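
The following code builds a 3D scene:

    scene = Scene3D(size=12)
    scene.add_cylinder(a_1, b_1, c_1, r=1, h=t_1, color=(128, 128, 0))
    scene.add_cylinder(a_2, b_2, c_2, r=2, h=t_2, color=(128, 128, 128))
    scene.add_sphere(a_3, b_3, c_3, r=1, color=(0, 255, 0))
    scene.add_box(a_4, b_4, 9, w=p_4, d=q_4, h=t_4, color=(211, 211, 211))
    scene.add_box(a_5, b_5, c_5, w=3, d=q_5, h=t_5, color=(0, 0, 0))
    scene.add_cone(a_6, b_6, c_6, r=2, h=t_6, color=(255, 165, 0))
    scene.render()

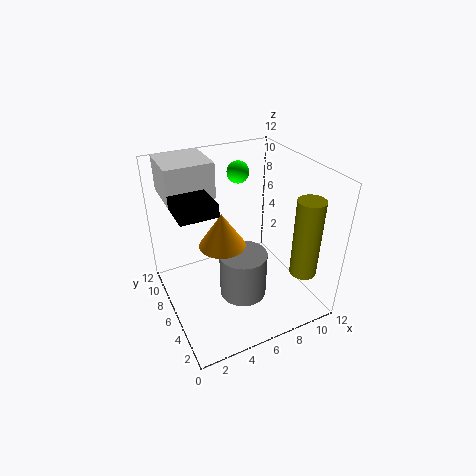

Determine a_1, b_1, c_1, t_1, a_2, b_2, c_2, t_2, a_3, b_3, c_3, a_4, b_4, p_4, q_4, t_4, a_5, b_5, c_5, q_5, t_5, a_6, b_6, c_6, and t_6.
a_1 = 9
b_1 = 1
c_1 = 5
t_1 = 6
a_2 = 6
b_2 = 5
c_2 = 1
t_2 = 4
a_3 = 8
b_3 = 10
c_3 = 10
a_4 = 1
b_4 = 8
p_4 = 4
q_4 = 4
t_4 = 3
a_5 = 1
b_5 = 5
c_5 = 9
q_5 = 3
t_5 = 1
a_6 = 5
b_6 = 7
c_6 = 5
t_6 = 3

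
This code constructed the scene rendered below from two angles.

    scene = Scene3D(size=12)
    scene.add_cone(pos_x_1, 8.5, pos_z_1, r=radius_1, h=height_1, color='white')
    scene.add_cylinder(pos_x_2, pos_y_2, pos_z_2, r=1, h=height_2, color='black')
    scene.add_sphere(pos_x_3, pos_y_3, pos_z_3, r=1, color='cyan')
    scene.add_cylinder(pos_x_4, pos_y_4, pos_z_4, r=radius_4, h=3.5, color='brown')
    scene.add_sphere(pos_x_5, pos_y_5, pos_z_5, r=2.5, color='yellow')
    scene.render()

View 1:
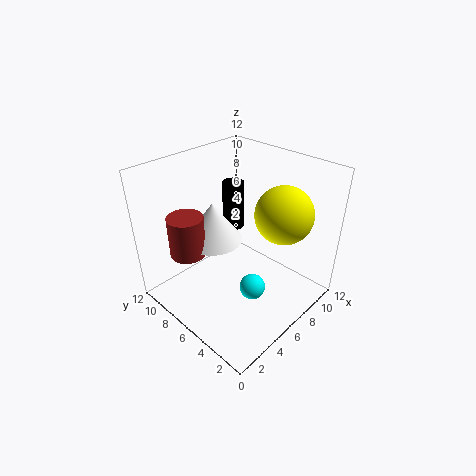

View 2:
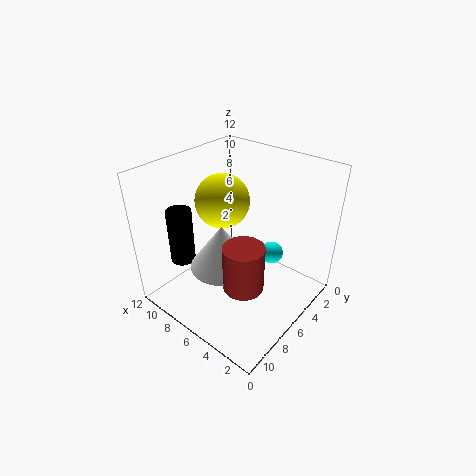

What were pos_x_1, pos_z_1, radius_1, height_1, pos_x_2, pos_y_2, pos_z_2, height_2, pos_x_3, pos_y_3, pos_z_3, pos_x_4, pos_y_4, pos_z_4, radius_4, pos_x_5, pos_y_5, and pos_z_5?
pos_x_1 = 5.5
pos_z_1 = 5
radius_1 = 2.5
height_1 = 3.5
pos_x_2 = 9
pos_y_2 = 9.5
pos_z_2 = 4.5
height_2 = 4.5
pos_x_3 = 4.5
pos_y_3 = 3
pos_z_3 = 3.5
pos_x_4 = 3
pos_y_4 = 9
pos_z_4 = 4.5
radius_4 = 1.5
pos_x_5 = 9.5
pos_y_5 = 4
pos_z_5 = 7.5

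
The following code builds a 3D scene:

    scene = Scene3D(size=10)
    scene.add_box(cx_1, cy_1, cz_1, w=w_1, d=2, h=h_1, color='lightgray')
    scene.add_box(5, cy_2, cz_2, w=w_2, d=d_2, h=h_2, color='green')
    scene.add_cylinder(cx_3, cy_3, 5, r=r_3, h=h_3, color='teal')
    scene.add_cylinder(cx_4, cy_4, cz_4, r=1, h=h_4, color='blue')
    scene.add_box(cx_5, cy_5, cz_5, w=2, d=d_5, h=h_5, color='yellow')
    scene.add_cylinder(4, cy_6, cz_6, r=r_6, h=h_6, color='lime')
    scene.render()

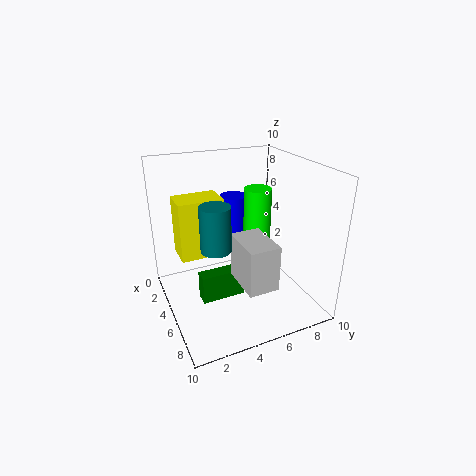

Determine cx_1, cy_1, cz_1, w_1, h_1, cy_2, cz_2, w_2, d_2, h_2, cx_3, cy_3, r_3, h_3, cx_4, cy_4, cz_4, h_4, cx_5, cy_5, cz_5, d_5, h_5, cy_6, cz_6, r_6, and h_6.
cx_1 = 6, cy_1 = 4, cz_1 = 3, w_1 = 3, h_1 = 3, cy_2 = 2, cz_2 = 1, w_2 = 1, d_2 = 3, h_2 = 2, cx_3 = 6, cy_3 = 3, r_3 = 1, h_3 = 3, cx_4 = 2, cy_4 = 6, cz_4 = 4, h_4 = 3, cx_5 = 3, cy_5 = 1, cz_5 = 4, d_5 = 3, h_5 = 4, cy_6 = 7, cz_6 = 4, r_6 = 1, h_6 = 4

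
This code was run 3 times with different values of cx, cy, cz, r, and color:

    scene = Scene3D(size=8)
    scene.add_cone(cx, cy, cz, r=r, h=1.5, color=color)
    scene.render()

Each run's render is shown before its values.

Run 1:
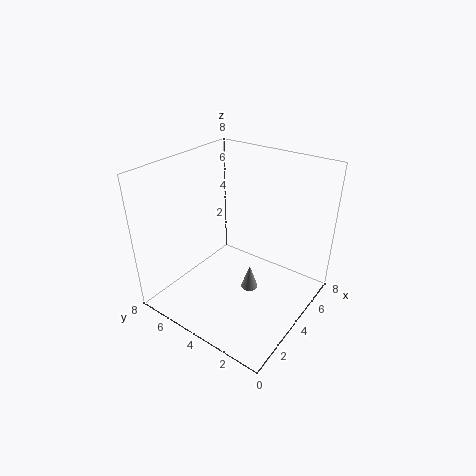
cx = 4.5
cy = 3.5
cz = 0.5
r = 0.5
color = 'gray'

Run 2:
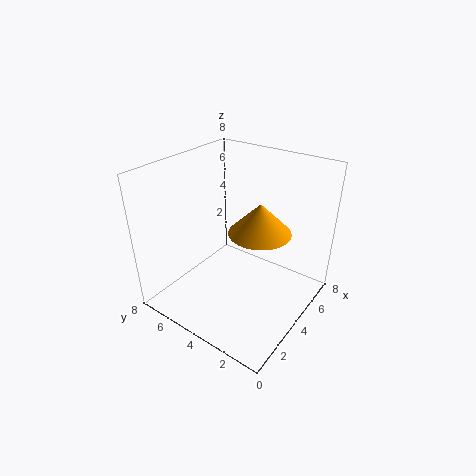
cx = 3
cy = 2
cz = 5.5
r = 1.5
color = 'orange'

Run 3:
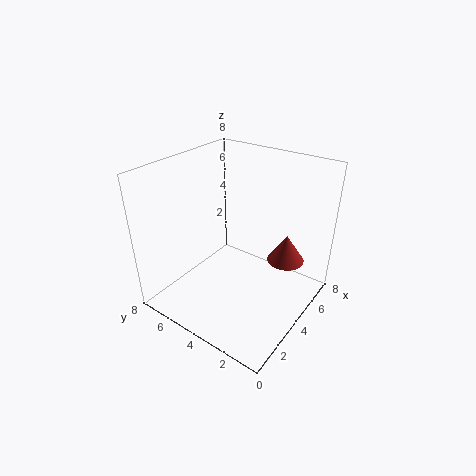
cx = 5
cy = 1.5
cz = 3
r = 1
color = 'brown'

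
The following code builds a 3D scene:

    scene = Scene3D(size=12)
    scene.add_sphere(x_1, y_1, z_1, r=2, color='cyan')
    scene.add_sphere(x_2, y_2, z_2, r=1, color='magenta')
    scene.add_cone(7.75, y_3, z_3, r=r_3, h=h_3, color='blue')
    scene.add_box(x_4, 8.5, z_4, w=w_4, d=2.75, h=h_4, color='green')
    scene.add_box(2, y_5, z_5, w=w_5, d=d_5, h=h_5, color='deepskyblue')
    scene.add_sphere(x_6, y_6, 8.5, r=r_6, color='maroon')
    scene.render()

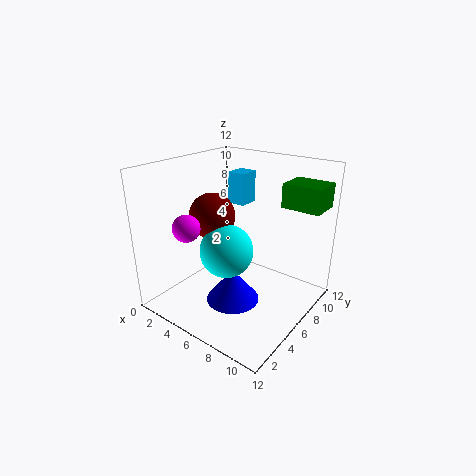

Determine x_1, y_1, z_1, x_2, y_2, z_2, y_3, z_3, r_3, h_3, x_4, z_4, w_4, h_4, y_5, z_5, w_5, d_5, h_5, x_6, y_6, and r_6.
x_1 = 7, y_1 = 3.25, z_1 = 6.25, x_2 = 5, y_2 = 1.25, z_2 = 8.25, y_3 = 3, z_3 = 2.5, r_3 = 2, h_3 = 2.5, x_4 = 8.5, z_4 = 8.5, w_4 = 3.25, h_4 = 2, y_5 = 9.75, z_5 = 7.25, w_5 = 1.75, d_5 = 2, h_5 = 3, x_6 = 5.25, y_6 = 3.75, r_6 = 1.75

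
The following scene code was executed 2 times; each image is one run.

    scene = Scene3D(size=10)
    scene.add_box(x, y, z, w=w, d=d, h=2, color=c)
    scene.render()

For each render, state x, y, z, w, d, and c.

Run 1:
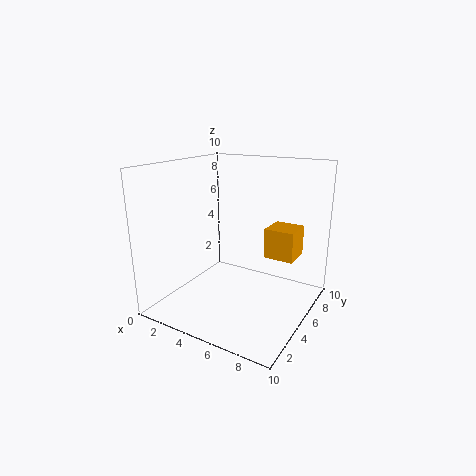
x = 7, y = 5, z = 4, w = 2, d = 2, c = 'orange'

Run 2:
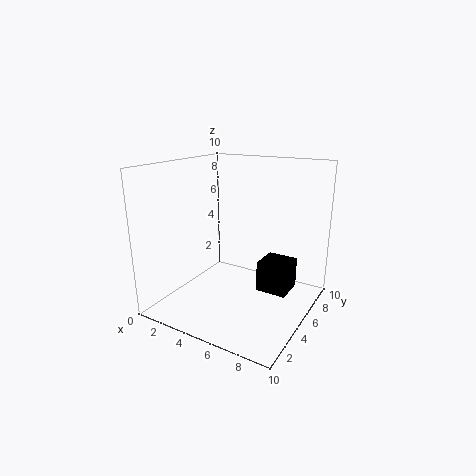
x = 7, y = 4, z = 2, w = 2, d = 2, c = 'black'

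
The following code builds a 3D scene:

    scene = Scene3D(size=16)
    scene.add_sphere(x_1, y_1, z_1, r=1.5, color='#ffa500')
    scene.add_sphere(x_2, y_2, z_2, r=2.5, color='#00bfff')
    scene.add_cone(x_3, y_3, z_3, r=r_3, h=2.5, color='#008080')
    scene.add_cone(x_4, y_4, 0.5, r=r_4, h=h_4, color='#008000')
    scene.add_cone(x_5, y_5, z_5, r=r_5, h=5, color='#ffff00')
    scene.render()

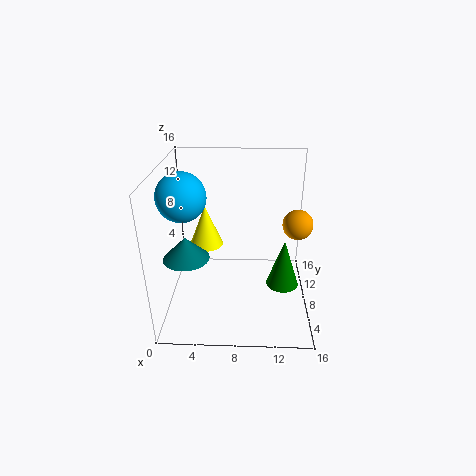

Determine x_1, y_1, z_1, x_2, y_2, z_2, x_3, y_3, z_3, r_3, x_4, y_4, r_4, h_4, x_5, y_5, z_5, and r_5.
x_1 = 14, y_1 = 5.5, z_1 = 11, x_2 = 2.5, y_2 = 6, z_2 = 13.5, x_3 = 2.5, y_3 = 6, z_3 = 6.5, r_3 = 2.5, x_4 = 13.5, y_4 = 10, r_4 = 2, h_4 = 6, x_5 = 4, y_5 = 11, z_5 = 5.5, r_5 = 2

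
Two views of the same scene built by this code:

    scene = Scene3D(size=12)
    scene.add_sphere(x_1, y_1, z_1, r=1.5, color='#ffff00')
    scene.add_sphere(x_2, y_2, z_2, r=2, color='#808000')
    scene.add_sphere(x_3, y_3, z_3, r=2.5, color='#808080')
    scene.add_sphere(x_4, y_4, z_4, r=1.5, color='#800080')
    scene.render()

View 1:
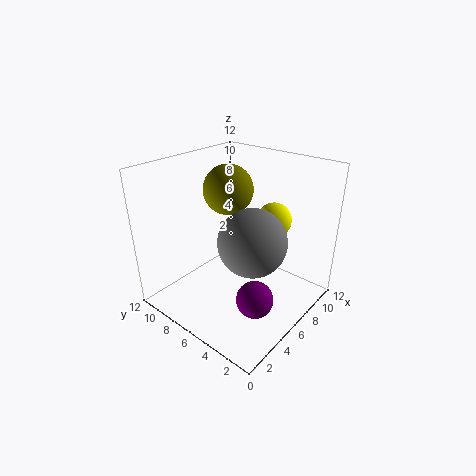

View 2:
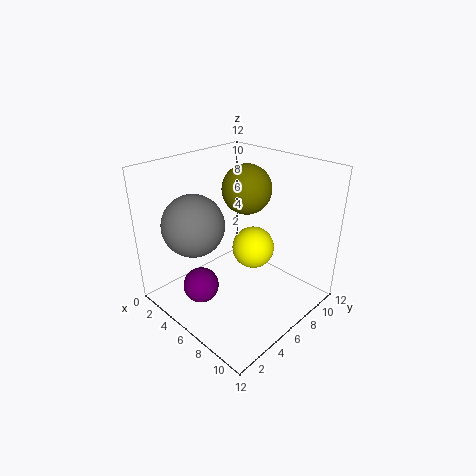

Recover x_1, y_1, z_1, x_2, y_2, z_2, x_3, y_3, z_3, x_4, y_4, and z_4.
x_1 = 9, y_1 = 4.5, z_1 = 7, x_2 = 6, y_2 = 7, z_2 = 10, x_3 = 4, y_3 = 3, z_3 = 7.5, x_4 = 4.5, y_4 = 3, z_4 = 2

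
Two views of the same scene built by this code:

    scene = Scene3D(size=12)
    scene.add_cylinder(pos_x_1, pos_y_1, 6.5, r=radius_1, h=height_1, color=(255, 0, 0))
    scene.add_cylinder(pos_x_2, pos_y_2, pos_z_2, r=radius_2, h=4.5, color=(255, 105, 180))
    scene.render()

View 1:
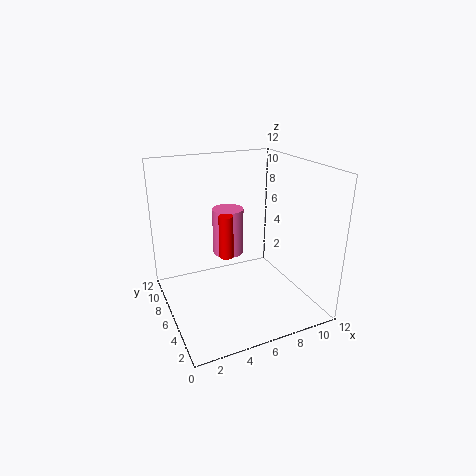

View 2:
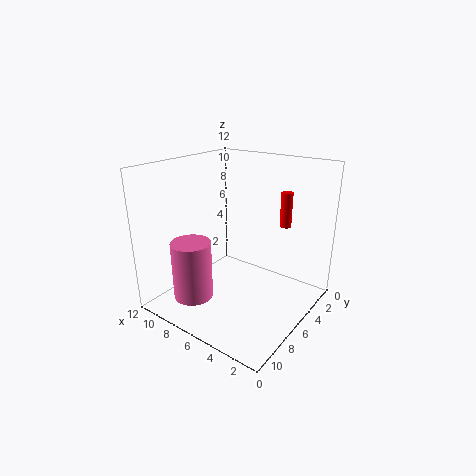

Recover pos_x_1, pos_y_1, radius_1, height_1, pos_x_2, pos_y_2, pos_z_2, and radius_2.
pos_x_1 = 3.5; pos_y_1 = 2.5; radius_1 = 0.5; height_1 = 3; pos_x_2 = 7; pos_y_2 = 10.5; pos_z_2 = 2.5; radius_2 = 1.5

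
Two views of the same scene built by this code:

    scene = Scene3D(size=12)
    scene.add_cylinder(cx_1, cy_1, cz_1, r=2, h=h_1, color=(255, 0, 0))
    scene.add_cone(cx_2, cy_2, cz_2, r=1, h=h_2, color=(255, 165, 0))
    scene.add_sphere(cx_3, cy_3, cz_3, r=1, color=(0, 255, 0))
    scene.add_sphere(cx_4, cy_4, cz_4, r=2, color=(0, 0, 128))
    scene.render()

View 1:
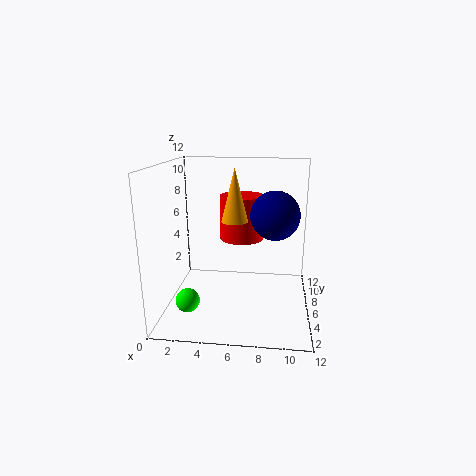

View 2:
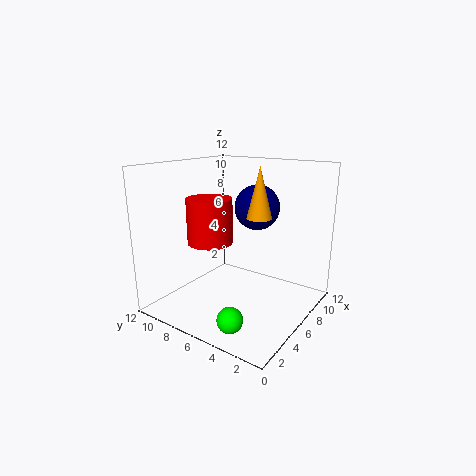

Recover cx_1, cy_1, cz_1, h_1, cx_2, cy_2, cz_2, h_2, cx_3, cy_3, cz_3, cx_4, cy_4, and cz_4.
cx_1 = 6; cy_1 = 9; cz_1 = 5; h_1 = 4; cx_2 = 6; cy_2 = 4; cz_2 = 8; h_2 = 4; cx_3 = 2; cy_3 = 4; cz_3 = 1; cx_4 = 9; cy_4 = 6; cz_4 = 8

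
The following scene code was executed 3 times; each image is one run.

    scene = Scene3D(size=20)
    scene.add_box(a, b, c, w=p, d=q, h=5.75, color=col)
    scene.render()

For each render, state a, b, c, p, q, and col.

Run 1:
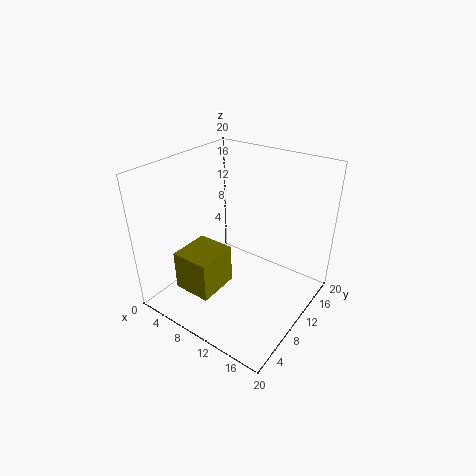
a = 3.5; b = 3.75; c = 2.5; p = 5.5; q = 6; col = 'olive'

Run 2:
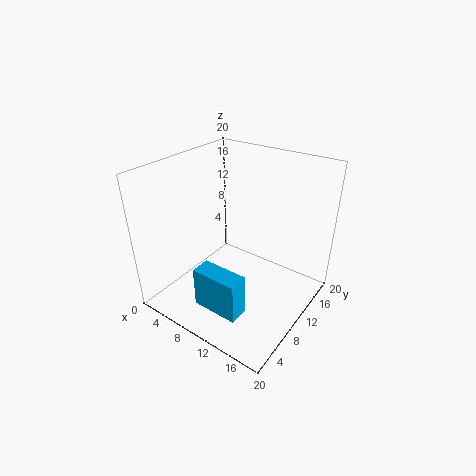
a = 7.5; b = 3.25; c = 1.75; p = 6.5; q = 2.75; col = 'deepskyblue'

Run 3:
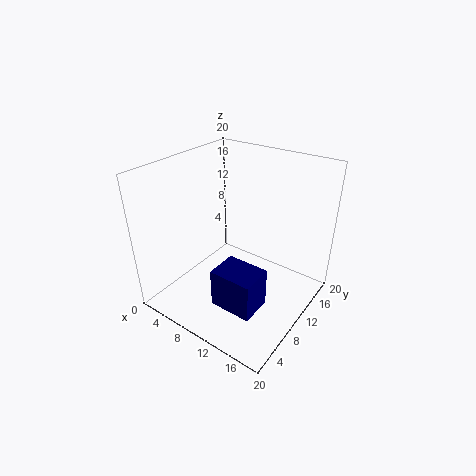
a = 8.5; b = 5.5; c = 0.5; p = 6.25; q = 4.75; col = 'navy'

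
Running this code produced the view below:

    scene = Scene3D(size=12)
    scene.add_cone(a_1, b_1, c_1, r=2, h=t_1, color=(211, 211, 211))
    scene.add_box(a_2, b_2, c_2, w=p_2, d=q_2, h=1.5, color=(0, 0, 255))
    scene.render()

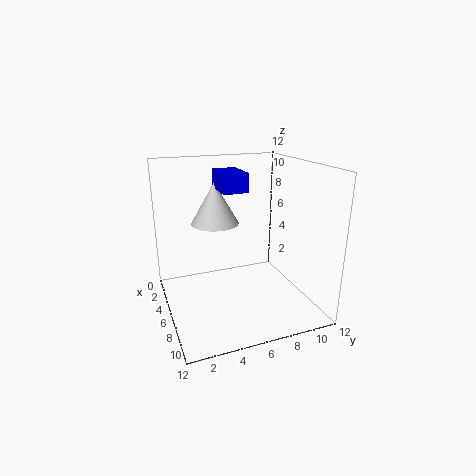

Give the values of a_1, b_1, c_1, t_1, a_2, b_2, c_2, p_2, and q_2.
a_1 = 4.5; b_1 = 4.5; c_1 = 7; t_1 = 3.5; a_2 = 4; b_2 = 4.5; c_2 = 10; p_2 = 3; q_2 = 2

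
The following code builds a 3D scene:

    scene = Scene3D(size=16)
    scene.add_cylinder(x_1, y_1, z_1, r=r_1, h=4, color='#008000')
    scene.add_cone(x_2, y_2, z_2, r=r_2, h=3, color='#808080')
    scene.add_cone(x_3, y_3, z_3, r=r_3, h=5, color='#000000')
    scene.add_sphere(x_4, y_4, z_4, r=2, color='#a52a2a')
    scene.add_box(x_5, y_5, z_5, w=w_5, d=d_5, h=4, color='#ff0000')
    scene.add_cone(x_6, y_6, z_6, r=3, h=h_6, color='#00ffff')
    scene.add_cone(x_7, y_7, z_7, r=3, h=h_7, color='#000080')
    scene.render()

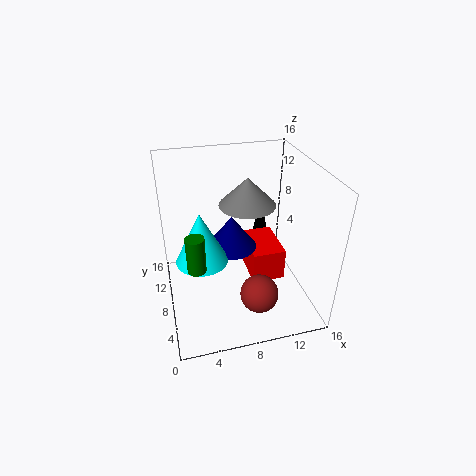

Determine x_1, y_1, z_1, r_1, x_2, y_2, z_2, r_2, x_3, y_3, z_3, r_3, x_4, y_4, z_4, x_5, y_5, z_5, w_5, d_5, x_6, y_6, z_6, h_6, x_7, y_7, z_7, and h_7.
x_1 = 3
y_1 = 6
z_1 = 6
r_1 = 1
x_2 = 9
y_2 = 8
z_2 = 12
r_2 = 3
x_3 = 13
y_3 = 15
z_3 = 4
r_3 = 1
x_4 = 9
y_4 = 3
z_4 = 4
x_5 = 10
y_5 = 8
z_5 = 1
w_5 = 4
d_5 = 6
x_6 = 4
y_6 = 9
z_6 = 5
h_6 = 6
x_7 = 8
y_7 = 11
z_7 = 5
h_7 = 4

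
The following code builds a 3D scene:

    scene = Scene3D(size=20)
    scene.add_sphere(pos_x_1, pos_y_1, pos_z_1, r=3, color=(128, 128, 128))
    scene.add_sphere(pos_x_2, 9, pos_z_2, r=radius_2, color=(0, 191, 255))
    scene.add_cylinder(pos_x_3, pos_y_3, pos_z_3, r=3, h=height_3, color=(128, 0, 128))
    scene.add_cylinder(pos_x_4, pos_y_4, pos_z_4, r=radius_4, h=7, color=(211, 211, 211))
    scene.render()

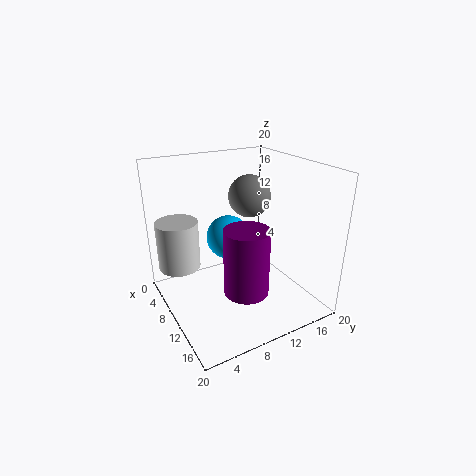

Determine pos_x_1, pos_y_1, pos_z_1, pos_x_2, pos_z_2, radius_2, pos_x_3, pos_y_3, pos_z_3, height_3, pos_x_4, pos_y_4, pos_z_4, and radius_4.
pos_x_1 = 8
pos_y_1 = 13
pos_z_1 = 15
pos_x_2 = 9
pos_z_2 = 10
radius_2 = 3
pos_x_3 = 14
pos_y_3 = 9
pos_z_3 = 4
height_3 = 9
pos_x_4 = 5
pos_y_4 = 3
pos_z_4 = 5
radius_4 = 3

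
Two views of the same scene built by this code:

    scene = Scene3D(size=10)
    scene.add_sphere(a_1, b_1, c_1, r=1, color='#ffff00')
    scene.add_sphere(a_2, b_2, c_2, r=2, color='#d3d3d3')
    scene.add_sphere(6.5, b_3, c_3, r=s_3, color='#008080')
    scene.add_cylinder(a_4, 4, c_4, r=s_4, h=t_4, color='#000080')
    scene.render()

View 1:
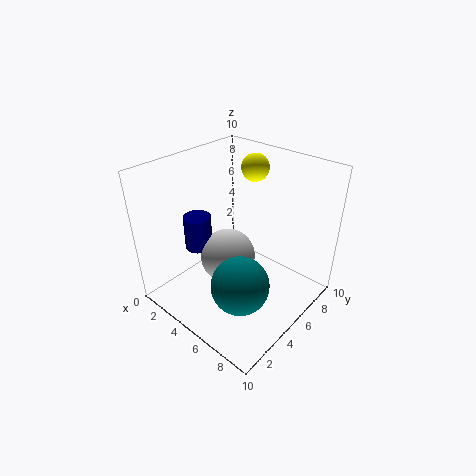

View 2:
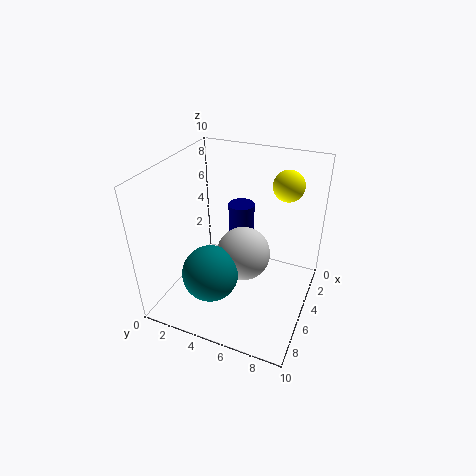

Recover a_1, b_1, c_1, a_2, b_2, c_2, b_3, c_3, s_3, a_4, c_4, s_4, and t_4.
a_1 = 4
b_1 = 8
c_1 = 9
a_2 = 4
b_2 = 5
c_2 = 3
b_3 = 3.5
c_3 = 2.5
s_3 = 2
a_4 = 2
c_4 = 3.5
s_4 = 1
t_4 = 2.5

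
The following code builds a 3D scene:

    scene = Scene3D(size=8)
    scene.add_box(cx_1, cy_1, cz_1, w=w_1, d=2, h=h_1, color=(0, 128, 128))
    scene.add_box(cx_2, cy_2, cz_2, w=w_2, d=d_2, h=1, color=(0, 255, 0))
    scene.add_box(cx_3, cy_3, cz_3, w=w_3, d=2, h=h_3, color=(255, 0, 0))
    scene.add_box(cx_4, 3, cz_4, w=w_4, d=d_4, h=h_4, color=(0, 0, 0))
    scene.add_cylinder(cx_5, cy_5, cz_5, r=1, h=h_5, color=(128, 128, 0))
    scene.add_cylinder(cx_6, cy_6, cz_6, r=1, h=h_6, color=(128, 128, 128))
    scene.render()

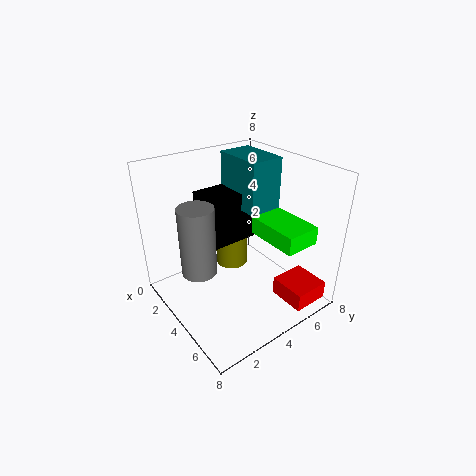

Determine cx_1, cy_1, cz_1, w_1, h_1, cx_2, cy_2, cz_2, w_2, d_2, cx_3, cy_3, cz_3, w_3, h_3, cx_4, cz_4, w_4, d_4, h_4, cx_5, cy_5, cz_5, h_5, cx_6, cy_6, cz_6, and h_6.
cx_1 = 1
cy_1 = 5
cz_1 = 5
w_1 = 3
h_1 = 3
cx_2 = 4
cy_2 = 5
cz_2 = 4
w_2 = 3
d_2 = 2
cx_3 = 6
cy_3 = 5
cz_3 = 1
w_3 = 2
h_3 = 1
cx_4 = 1
cz_4 = 3
w_4 = 2
d_4 = 3
h_4 = 3
cx_5 = 2
cy_5 = 5
cz_5 = 1
h_5 = 2
cx_6 = 3
cy_6 = 2
cz_6 = 2
h_6 = 4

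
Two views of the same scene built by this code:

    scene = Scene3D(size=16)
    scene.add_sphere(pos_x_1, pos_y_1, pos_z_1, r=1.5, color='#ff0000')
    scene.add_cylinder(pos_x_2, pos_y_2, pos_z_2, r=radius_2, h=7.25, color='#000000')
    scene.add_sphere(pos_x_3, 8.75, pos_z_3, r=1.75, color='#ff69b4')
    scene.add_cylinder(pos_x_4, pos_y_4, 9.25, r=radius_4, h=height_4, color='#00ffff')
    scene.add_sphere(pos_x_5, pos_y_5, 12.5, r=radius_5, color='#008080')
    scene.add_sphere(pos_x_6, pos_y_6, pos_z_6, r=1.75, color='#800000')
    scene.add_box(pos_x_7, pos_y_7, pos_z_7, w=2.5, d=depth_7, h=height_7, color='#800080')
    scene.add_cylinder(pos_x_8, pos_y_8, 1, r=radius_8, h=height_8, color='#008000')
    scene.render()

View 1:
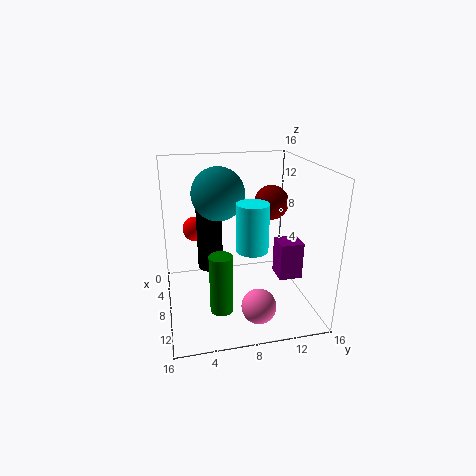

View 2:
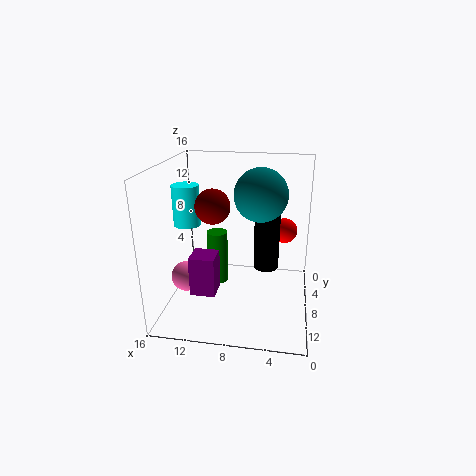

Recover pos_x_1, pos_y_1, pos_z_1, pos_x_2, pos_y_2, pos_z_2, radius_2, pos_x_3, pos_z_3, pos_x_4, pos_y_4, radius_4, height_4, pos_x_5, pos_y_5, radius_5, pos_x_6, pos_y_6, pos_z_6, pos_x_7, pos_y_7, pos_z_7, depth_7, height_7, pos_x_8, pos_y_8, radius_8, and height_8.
pos_x_1 = 3, pos_y_1 = 3.75, pos_z_1 = 7.5, pos_x_2 = 5, pos_y_2 = 5.25, pos_z_2 = 3.25, radius_2 = 1.5, pos_x_3 = 14, pos_z_3 = 3, pos_x_4 = 13.75, pos_y_4 = 8, radius_4 = 1.5, height_4 = 4.5, pos_x_5 = 5.75, pos_y_5 = 6.25, radius_5 = 3, pos_x_6 = 10, pos_y_6 = 11, pos_z_6 = 12.5, pos_x_7 = 9.25, pos_y_7 = 11.75, pos_z_7 = 4.25, depth_7 = 2.5, height_7 = 4, pos_x_8 = 11, pos_y_8 = 5.5, radius_8 = 1.25, height_8 = 6.5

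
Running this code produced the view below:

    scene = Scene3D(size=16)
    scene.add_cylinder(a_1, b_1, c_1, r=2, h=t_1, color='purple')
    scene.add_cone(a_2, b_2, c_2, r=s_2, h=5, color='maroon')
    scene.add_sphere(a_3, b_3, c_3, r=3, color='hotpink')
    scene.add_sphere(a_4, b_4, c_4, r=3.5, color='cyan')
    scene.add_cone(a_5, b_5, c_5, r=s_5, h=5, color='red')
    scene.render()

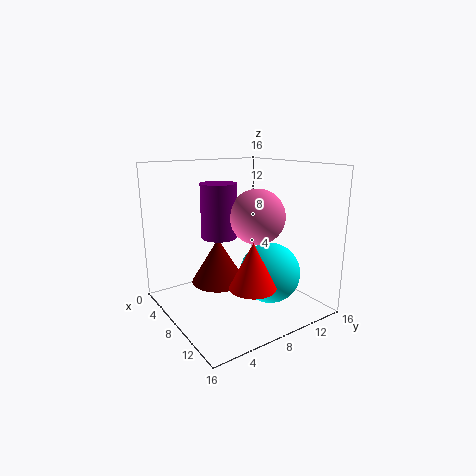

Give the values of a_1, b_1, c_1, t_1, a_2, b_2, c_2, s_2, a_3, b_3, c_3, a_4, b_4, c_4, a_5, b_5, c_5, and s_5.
a_1 = 6.5
b_1 = 6.5
c_1 = 8
t_1 = 6
a_2 = 7
b_2 = 6
c_2 = 3
s_2 = 3
a_3 = 9.5
b_3 = 9.5
c_3 = 10.5
a_4 = 9.5
b_4 = 11.5
c_4 = 3.5
a_5 = 11.5
b_5 = 7.5
c_5 = 3.5
s_5 = 2.5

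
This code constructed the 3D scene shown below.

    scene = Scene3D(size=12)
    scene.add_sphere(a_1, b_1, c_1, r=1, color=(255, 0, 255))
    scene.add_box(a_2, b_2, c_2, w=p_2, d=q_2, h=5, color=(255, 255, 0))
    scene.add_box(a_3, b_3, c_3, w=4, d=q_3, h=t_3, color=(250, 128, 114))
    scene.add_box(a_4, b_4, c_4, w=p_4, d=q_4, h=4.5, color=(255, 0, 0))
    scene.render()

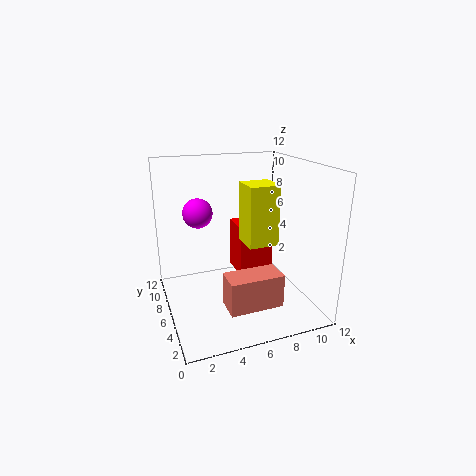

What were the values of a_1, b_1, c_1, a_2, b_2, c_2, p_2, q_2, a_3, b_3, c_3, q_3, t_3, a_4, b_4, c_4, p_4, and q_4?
a_1 = 2; b_1 = 3; c_1 = 9.5; a_2 = 6.5; b_2 = 4.5; c_2 = 5.5; p_2 = 2.5; q_2 = 2.5; a_3 = 3.5; b_3 = 0.5; c_3 = 2.5; q_3 = 2; t_3 = 2.5; a_4 = 6.5; b_4 = 6.5; c_4 = 2; p_4 = 3; q_4 = 3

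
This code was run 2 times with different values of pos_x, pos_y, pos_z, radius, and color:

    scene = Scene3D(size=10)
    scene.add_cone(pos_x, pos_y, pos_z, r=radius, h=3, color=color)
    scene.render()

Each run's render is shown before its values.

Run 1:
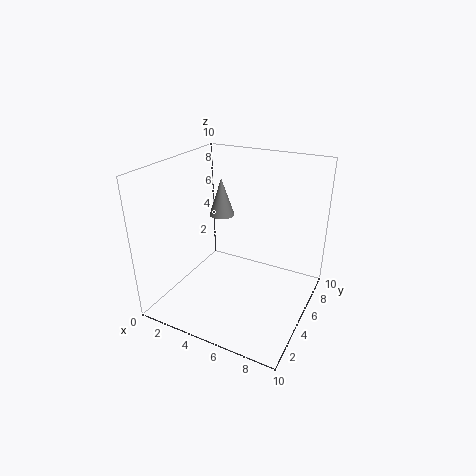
pos_x = 2; pos_y = 8; pos_z = 5; radius = 1; color = 'gray'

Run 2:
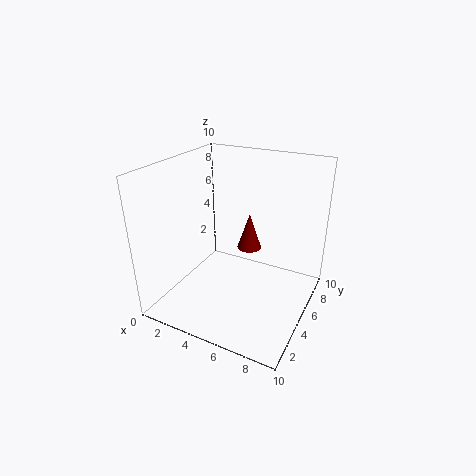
pos_x = 4; pos_y = 9; pos_z = 2; radius = 1; color = 'maroon'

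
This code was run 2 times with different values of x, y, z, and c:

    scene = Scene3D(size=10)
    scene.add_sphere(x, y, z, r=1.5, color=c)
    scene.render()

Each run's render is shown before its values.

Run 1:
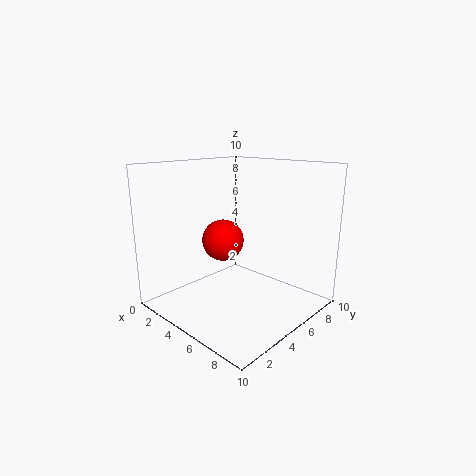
x = 3.5
y = 5
z = 4.5
c = 'red'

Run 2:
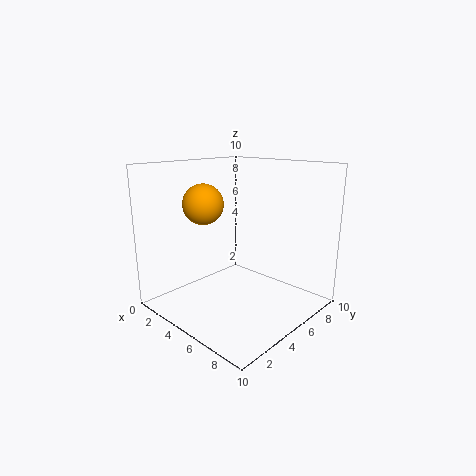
x = 2
y = 4.5
z = 7
c = 'orange'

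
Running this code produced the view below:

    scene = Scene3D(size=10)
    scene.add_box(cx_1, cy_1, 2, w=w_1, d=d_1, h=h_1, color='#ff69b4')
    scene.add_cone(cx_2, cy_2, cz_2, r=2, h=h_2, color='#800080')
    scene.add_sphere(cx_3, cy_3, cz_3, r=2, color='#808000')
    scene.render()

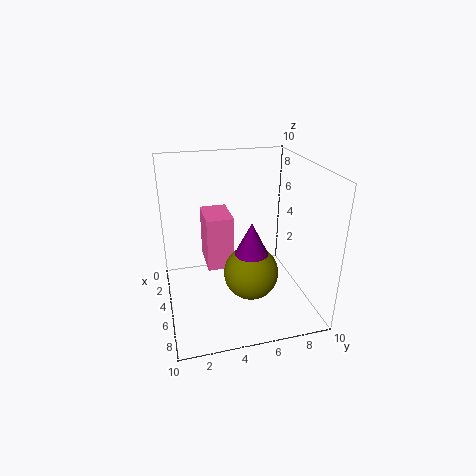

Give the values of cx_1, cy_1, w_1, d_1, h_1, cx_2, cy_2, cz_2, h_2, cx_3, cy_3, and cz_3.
cx_1 = 1
cy_1 = 3
w_1 = 3
d_1 = 2
h_1 = 4
cx_2 = 5
cy_2 = 6
cz_2 = 2
h_2 = 4
cx_3 = 5
cy_3 = 6
cz_3 = 2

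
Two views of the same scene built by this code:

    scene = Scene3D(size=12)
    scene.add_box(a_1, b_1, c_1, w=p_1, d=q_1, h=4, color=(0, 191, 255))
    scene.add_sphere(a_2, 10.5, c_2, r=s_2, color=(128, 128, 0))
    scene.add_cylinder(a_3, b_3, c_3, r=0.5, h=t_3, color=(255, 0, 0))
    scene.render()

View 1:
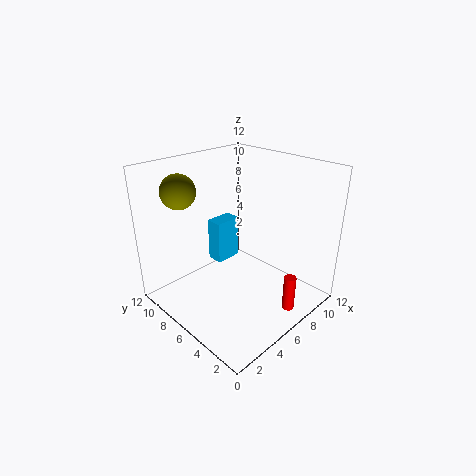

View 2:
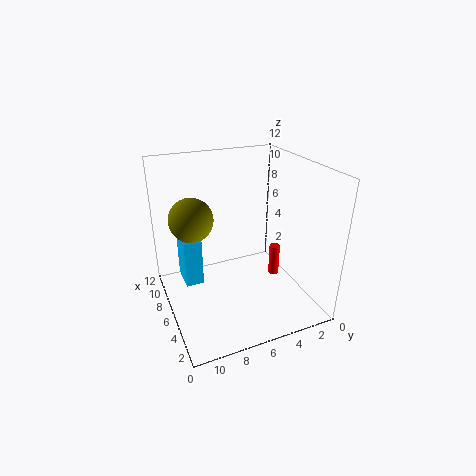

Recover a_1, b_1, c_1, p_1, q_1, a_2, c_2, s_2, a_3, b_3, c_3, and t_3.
a_1 = 6.5, b_1 = 9, c_1 = 2, p_1 = 2.5, q_1 = 1.5, a_2 = 3.5, c_2 = 9.5, s_2 = 1.5, a_3 = 7.5, b_3 = 1.5, c_3 = 0.5, t_3 = 3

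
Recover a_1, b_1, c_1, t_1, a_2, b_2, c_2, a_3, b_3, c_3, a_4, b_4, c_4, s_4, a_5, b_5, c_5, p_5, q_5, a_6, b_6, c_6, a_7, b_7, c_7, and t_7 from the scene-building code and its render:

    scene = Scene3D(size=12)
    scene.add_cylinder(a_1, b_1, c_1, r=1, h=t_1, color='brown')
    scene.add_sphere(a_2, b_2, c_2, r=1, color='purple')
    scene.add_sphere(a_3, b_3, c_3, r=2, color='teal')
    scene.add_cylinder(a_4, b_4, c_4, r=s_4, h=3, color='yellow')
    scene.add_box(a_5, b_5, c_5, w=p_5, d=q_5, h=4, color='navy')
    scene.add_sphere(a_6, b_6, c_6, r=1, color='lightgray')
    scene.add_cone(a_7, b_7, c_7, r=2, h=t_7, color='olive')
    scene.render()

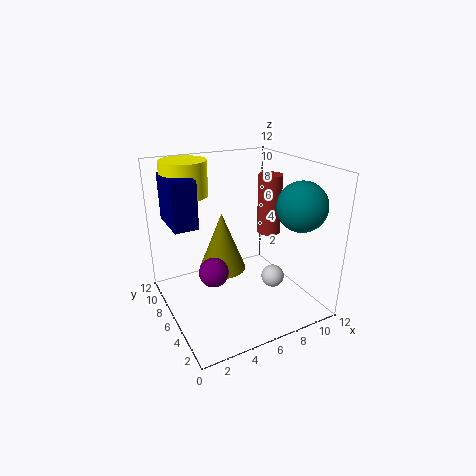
a_1 = 9
b_1 = 6
c_1 = 6
t_1 = 5
a_2 = 2
b_2 = 2
c_2 = 6
a_3 = 10
b_3 = 3
c_3 = 9
a_4 = 3
b_4 = 10
c_4 = 9
s_4 = 2
a_5 = 1
b_5 = 7
c_5 = 7
p_5 = 2
q_5 = 4
a_6 = 9
b_6 = 5
c_6 = 2
a_7 = 5
b_7 = 7
c_7 = 3
t_7 = 5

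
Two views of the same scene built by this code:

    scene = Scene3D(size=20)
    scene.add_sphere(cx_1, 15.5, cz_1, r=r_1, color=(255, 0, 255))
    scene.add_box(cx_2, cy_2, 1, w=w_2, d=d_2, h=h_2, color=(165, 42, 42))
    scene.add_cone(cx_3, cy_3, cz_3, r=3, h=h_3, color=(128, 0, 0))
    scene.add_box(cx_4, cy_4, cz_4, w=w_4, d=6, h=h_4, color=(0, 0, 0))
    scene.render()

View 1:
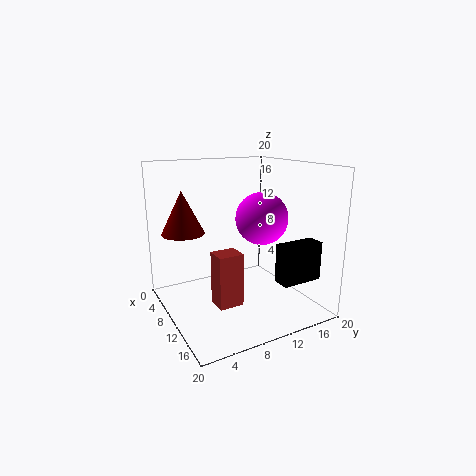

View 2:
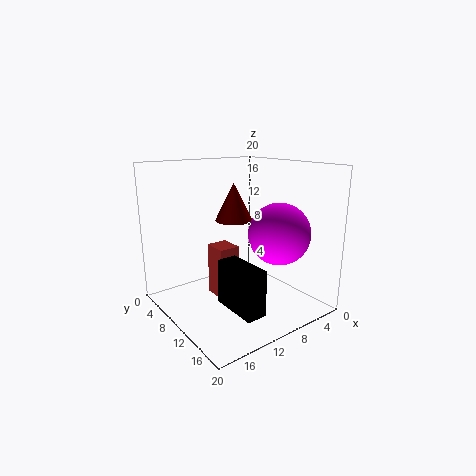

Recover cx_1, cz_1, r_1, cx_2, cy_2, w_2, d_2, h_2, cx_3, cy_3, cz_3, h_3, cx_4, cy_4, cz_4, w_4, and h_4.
cx_1 = 7.5
cz_1 = 11.5
r_1 = 4
cx_2 = 9.5
cy_2 = 6
w_2 = 3
d_2 = 3.5
h_2 = 7.5
cx_3 = 6
cy_3 = 3.5
cz_3 = 10.5
h_3 = 6
cx_4 = 13.5
cy_4 = 14
cz_4 = 4
w_4 = 2.5
h_4 = 5.5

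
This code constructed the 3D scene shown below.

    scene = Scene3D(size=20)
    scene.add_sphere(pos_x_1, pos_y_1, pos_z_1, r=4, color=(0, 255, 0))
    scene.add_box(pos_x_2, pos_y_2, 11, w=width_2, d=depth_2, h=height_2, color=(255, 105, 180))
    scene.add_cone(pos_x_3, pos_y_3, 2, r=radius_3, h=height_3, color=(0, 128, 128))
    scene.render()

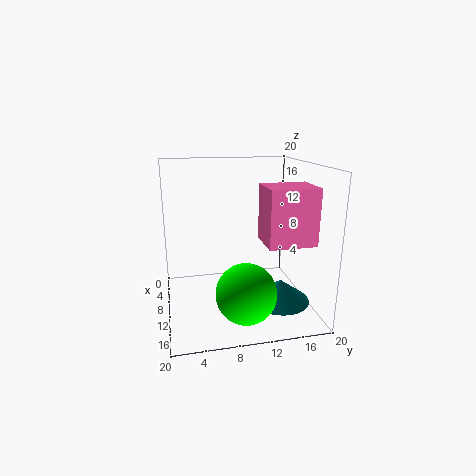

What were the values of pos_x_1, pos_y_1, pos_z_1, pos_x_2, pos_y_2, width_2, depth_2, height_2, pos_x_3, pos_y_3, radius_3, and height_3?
pos_x_1 = 15, pos_y_1 = 10, pos_z_1 = 4, pos_x_2 = 13, pos_y_2 = 12, width_2 = 5, depth_2 = 6, height_2 = 7, pos_x_3 = 14, pos_y_3 = 15, radius_3 = 4, height_3 = 3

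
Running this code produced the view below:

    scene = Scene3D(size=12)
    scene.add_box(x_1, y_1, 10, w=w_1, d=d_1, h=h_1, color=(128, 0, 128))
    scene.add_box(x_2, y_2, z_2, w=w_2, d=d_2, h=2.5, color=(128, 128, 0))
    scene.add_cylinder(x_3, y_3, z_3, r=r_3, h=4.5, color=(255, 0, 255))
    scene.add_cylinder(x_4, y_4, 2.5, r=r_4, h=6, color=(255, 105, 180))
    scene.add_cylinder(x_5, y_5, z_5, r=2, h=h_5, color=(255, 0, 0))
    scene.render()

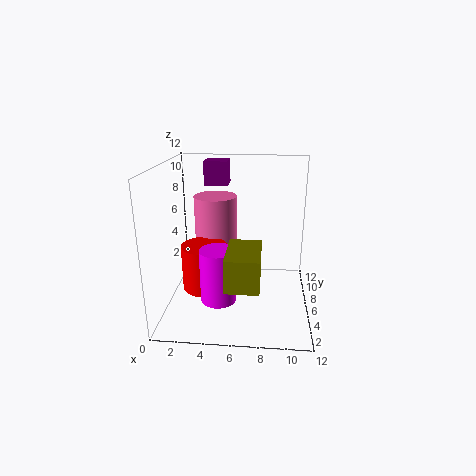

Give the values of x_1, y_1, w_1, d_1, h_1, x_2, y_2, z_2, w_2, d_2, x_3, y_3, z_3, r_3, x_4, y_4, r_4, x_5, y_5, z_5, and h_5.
x_1 = 3
y_1 = 7.5
w_1 = 2
d_1 = 2
h_1 = 2
x_2 = 5.5
y_2 = 0.5
z_2 = 4
w_2 = 2.5
d_2 = 4
x_3 = 4.5
y_3 = 4.5
z_3 = 1
r_3 = 1.5
x_4 = 3.5
y_4 = 10
r_4 = 2
x_5 = 3
y_5 = 6.5
z_5 = 1
h_5 = 4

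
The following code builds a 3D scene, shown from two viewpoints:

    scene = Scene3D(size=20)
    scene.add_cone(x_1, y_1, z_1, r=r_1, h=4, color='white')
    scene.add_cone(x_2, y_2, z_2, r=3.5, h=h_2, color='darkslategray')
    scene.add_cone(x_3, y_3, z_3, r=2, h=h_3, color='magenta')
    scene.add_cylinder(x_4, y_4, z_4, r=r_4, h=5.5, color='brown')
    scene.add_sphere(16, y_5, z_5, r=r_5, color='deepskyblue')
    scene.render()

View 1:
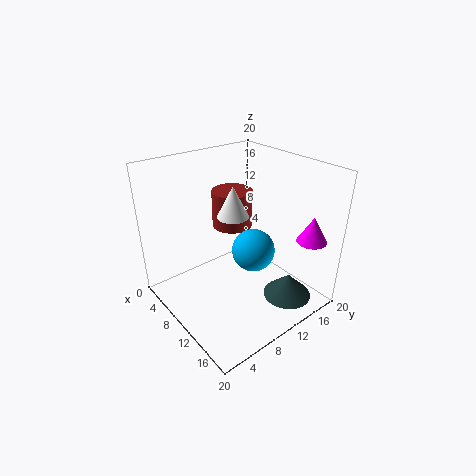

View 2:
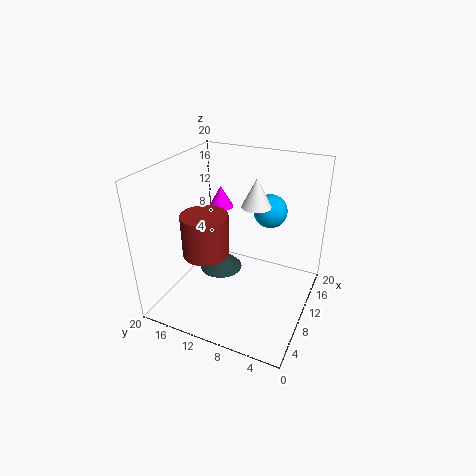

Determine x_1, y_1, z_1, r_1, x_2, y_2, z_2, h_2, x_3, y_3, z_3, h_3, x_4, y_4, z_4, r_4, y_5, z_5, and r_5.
x_1 = 11.5
y_1 = 8
z_1 = 14.5
r_1 = 2
x_2 = 15
y_2 = 15.5
z_2 = 0.5
h_2 = 3.5
x_3 = 17.5
y_3 = 16.5
z_3 = 10.5
h_3 = 3.5
x_4 = 5.5
y_4 = 12.5
z_4 = 9.5
r_4 = 3
y_5 = 7.5
z_5 = 12
r_5 = 2.5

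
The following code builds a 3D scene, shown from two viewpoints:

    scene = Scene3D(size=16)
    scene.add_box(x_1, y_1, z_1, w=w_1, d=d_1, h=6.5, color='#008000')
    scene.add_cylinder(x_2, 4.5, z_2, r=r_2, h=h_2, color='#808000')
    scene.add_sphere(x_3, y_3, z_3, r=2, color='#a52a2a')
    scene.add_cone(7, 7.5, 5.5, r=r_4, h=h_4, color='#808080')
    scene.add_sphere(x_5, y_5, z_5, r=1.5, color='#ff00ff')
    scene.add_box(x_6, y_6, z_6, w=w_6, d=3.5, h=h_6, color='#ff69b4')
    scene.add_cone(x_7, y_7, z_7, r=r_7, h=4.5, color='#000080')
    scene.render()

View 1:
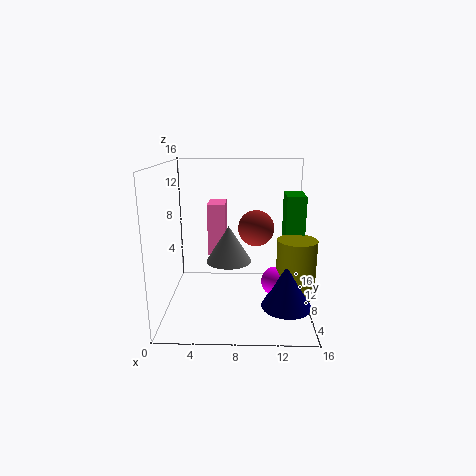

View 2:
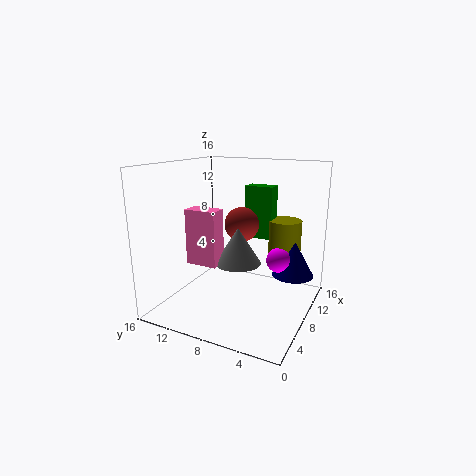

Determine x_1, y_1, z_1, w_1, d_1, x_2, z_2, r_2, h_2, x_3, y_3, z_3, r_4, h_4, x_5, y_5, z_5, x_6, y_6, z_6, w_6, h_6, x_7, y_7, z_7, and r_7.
x_1 = 13; y_1 = 6; z_1 = 6.5; w_1 = 2; d_1 = 3.5; x_2 = 14; z_2 = 3; r_2 = 2; h_2 = 6; x_3 = 10; y_3 = 8.5; z_3 = 9; r_4 = 2.5; h_4 = 4; x_5 = 12; y_5 = 4.5; z_5 = 4.5; x_6 = 4.5; y_6 = 9; z_6 = 5.5; w_6 = 2; h_6 = 6; x_7 = 13; y_7 = 3; z_7 = 2.5; r_7 = 2.5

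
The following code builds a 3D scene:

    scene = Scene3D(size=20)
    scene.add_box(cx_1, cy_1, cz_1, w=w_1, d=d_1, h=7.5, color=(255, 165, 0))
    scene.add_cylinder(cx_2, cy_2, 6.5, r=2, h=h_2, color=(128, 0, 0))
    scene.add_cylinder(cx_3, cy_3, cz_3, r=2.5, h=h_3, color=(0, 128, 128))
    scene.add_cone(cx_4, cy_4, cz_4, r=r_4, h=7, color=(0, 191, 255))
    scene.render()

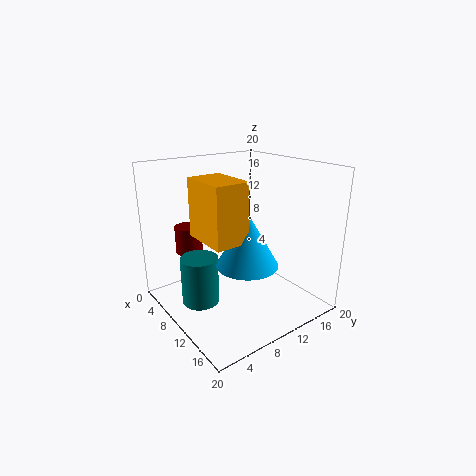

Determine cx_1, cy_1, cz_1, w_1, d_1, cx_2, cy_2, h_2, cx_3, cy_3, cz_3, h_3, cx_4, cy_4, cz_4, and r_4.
cx_1 = 8.5, cy_1 = 3.5, cz_1 = 11.5, w_1 = 6.5, d_1 = 4.5, cx_2 = 3, cy_2 = 6, h_2 = 4, cx_3 = 9.5, cy_3 = 4, cz_3 = 2, h_3 = 6.5, cx_4 = 14, cy_4 = 8.5, cz_4 = 8, r_4 = 4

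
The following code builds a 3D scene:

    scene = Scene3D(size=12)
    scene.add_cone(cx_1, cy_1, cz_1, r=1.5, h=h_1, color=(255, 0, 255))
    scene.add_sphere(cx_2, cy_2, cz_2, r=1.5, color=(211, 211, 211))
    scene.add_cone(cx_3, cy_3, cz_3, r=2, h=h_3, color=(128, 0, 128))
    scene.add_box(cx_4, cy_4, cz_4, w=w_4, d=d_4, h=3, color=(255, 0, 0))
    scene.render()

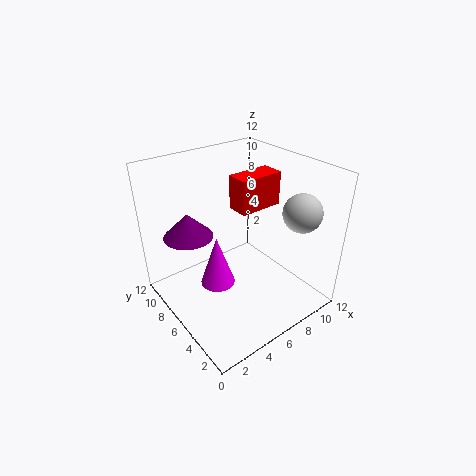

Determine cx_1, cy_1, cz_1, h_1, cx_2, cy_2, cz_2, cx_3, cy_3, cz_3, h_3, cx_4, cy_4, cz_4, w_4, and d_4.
cx_1 = 4.5, cy_1 = 7, cz_1 = 1.5, h_1 = 4.5, cx_2 = 9, cy_2 = 2, cz_2 = 9, cx_3 = 2.5, cy_3 = 8, cz_3 = 6.5, h_3 = 2, cx_4 = 7, cy_4 = 6.5, cz_4 = 7.5, w_4 = 4, d_4 = 2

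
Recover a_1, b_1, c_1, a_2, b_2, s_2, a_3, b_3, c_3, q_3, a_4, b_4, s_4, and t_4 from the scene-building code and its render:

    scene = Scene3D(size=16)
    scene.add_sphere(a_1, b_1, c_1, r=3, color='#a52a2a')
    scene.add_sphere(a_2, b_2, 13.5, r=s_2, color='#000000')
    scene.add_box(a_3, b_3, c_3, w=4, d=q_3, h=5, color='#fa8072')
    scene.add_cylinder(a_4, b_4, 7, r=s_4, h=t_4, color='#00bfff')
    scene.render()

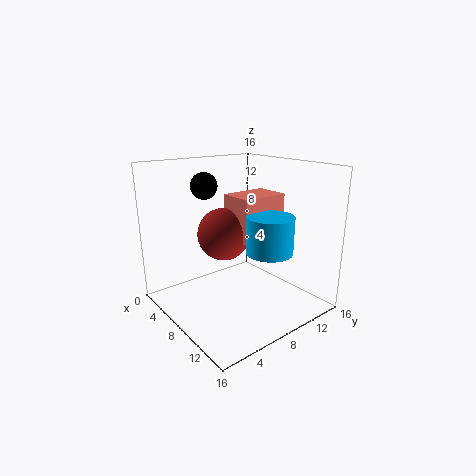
a_1 = 6, b_1 = 7.5, c_1 = 8, a_2 = 4.5, b_2 = 6, s_2 = 1.5, a_3 = 5.5, b_3 = 8, c_3 = 7.5, q_3 = 5.5, a_4 = 11.5, b_4 = 9.5, s_4 = 2.5, t_4 = 4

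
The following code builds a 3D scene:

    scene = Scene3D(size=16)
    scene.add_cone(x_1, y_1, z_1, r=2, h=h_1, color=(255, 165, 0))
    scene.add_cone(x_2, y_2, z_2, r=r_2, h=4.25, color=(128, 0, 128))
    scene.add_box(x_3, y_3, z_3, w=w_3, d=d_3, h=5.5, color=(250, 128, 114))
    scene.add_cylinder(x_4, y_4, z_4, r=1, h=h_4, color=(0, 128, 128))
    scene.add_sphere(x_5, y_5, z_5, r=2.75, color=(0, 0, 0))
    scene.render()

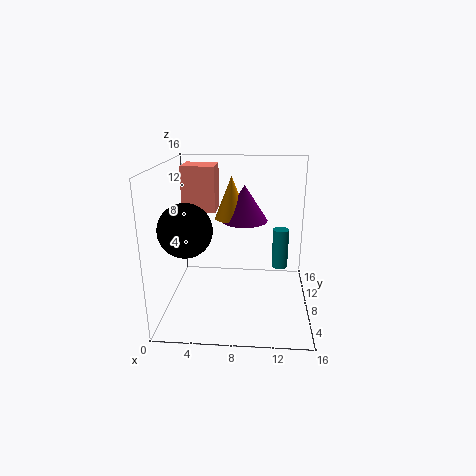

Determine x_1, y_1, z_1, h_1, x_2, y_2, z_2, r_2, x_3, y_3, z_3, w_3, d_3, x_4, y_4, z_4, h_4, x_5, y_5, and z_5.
x_1 = 7, y_1 = 11.25, z_1 = 9.25, h_1 = 5, x_2 = 8.5, y_2 = 11.25, z_2 = 9, r_2 = 2.75, x_3 = 1, y_3 = 11.25, z_3 = 9.75, w_3 = 4, d_3 = 3.75, x_4 = 13, y_4 = 12.5, z_4 = 2.5, h_4 = 5, x_5 = 3, y_5 = 4.5, z_5 = 10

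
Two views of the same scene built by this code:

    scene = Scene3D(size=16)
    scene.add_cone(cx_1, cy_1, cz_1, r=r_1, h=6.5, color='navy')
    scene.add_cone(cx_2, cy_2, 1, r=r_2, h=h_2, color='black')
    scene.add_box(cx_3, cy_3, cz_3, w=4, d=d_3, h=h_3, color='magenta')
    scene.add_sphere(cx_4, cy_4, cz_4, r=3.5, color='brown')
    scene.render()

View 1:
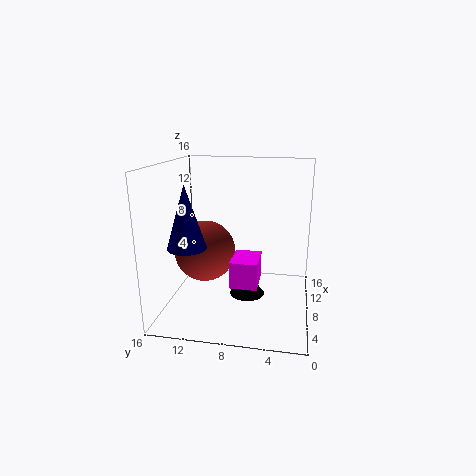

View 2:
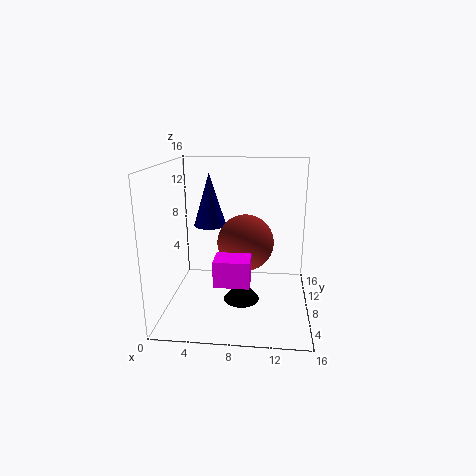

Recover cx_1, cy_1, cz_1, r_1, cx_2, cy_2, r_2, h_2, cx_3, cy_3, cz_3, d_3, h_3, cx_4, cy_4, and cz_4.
cx_1 = 4
cy_1 = 12.5
cz_1 = 8
r_1 = 2
cx_2 = 8.5
cy_2 = 7
r_2 = 2
h_2 = 2.5
cx_3 = 5.5
cy_3 = 5.5
cz_3 = 3
d_3 = 3
h_3 = 3
cx_4 = 8.5
cy_4 = 12
cz_4 = 6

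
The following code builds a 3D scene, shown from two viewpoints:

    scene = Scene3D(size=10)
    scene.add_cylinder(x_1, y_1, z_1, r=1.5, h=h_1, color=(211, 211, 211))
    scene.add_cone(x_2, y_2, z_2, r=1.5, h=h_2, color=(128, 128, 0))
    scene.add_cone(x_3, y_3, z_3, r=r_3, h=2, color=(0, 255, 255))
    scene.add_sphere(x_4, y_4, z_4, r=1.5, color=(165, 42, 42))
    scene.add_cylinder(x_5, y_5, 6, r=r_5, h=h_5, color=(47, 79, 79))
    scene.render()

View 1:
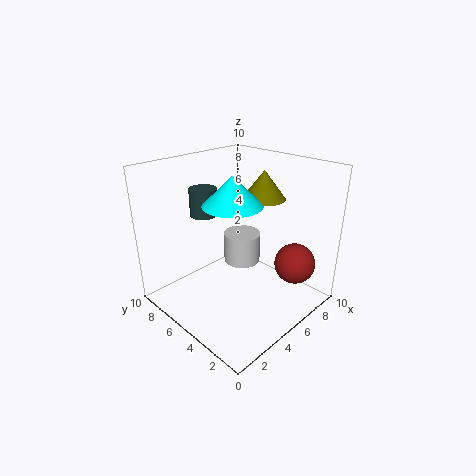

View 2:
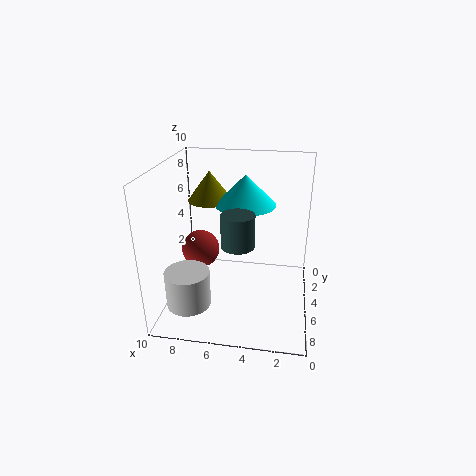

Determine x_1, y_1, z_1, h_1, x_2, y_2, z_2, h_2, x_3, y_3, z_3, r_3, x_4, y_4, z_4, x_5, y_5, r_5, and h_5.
x_1 = 8
y_1 = 7.5
z_1 = 1
h_1 = 2.5
x_2 = 7
y_2 = 4.5
z_2 = 7.5
h_2 = 2
x_3 = 4.5
y_3 = 5
z_3 = 7.5
r_3 = 2
x_4 = 8.5
y_4 = 2.5
z_4 = 2.5
x_5 = 4.5
y_5 = 8
r_5 = 1
h_5 = 2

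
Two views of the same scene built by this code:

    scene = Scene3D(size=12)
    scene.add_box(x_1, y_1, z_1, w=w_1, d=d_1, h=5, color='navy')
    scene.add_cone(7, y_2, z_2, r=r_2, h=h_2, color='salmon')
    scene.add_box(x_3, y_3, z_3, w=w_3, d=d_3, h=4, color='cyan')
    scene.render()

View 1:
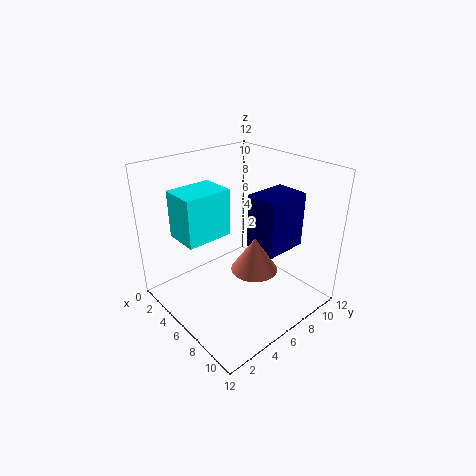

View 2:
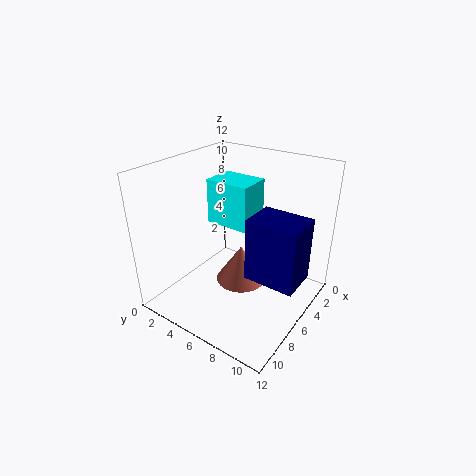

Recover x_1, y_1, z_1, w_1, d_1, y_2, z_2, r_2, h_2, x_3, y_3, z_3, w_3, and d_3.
x_1 = 5, y_1 = 8, z_1 = 4, w_1 = 3, d_1 = 4, y_2 = 7, z_2 = 3, r_2 = 2, h_2 = 3, x_3 = 2, y_3 = 2, z_3 = 6, w_3 = 3, d_3 = 4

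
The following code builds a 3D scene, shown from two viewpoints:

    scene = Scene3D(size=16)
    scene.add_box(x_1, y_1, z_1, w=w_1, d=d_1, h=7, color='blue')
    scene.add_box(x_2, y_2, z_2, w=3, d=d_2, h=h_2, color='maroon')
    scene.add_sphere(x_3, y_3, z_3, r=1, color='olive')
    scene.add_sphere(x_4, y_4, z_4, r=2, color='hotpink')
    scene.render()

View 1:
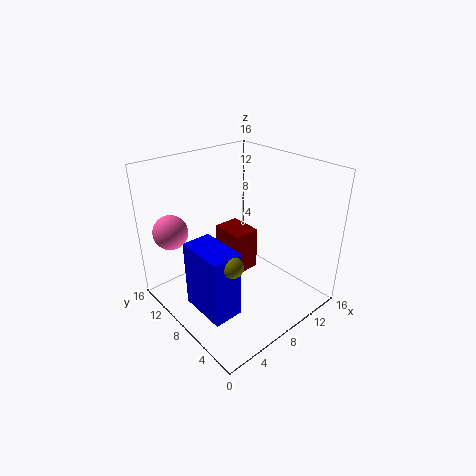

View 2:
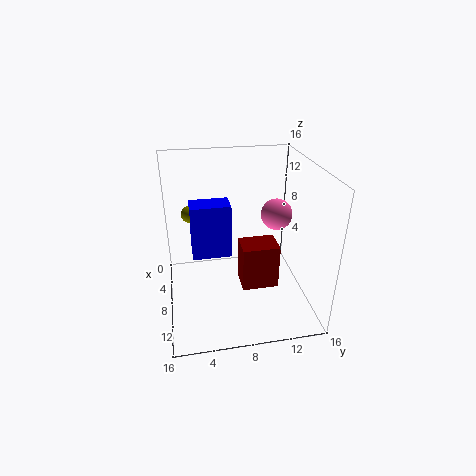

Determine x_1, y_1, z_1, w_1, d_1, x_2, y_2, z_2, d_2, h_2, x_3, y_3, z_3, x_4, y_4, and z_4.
x_1 = 1
y_1 = 3
z_1 = 3
w_1 = 3
d_1 = 5
x_2 = 8
y_2 = 8
z_2 = 3
d_2 = 4
h_2 = 5
x_3 = 3
y_3 = 3
z_3 = 9
x_4 = 3
y_4 = 14
z_4 = 8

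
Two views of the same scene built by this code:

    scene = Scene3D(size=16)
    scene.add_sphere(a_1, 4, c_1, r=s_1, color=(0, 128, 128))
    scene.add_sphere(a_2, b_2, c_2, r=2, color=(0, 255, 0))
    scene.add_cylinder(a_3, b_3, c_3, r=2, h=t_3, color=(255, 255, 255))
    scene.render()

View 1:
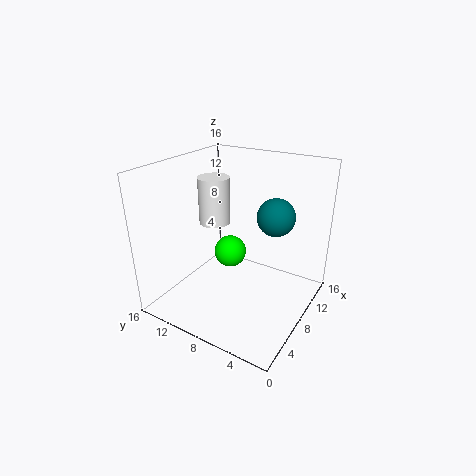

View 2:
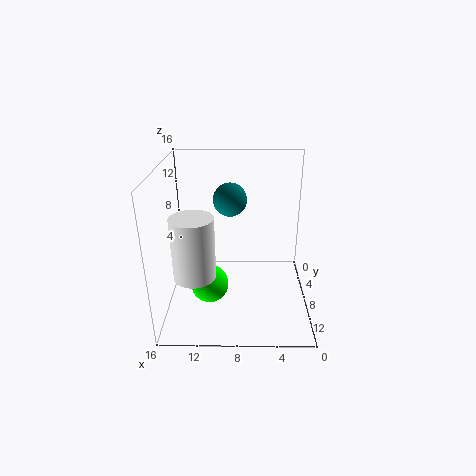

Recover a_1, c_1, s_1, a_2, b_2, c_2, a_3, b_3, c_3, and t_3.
a_1 = 9
c_1 = 11
s_1 = 2
a_2 = 11
b_2 = 11
c_2 = 4
a_3 = 12
b_3 = 14
c_3 = 7
t_3 = 6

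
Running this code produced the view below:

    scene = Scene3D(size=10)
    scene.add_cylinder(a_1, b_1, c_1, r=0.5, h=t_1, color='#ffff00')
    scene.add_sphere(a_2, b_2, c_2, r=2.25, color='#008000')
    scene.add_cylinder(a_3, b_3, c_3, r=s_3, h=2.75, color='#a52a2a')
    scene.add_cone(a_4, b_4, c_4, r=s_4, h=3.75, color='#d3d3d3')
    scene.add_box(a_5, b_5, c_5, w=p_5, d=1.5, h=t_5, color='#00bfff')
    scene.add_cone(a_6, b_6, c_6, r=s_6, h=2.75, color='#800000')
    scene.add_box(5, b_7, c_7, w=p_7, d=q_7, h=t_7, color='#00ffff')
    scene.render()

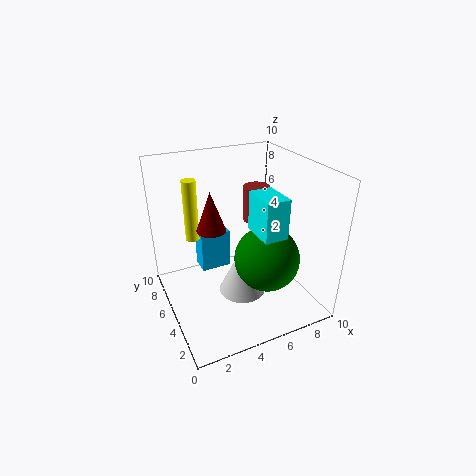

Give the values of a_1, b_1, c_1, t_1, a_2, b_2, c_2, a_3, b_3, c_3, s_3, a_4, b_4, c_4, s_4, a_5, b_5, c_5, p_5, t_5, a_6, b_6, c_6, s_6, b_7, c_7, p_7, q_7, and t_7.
a_1 = 2.5, b_1 = 7.5, c_1 = 4.25, t_1 = 4.5, a_2 = 6.5, b_2 = 3.5, c_2 = 3.75, a_3 = 7.75, b_3 = 7.5, c_3 = 4.75, s_3 = 1, a_4 = 5.5, b_4 = 5.25, c_4 = 0.25, s_4 = 1.75, a_5 = 3, b_5 = 7, c_5 = 1.5, p_5 = 2.25, t_5 = 3, a_6 = 3.25, b_6 = 5.5, c_6 = 5.75, s_6 = 1, b_7 = 1.25, c_7 = 6.5, p_7 = 1.5, q_7 = 2.25, t_7 = 2.5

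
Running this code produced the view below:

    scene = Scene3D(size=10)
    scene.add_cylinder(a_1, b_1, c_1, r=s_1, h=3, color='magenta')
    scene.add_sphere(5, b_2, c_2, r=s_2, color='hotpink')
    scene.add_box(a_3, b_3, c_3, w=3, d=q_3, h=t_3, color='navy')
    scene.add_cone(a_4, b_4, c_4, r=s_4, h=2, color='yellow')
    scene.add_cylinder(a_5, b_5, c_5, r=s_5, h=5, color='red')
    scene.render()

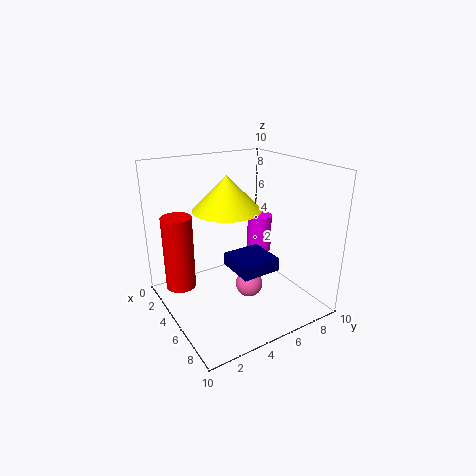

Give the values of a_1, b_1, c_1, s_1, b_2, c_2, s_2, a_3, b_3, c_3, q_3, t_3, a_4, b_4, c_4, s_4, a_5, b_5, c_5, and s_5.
a_1 = 2; b_1 = 9; c_1 = 2; s_1 = 1; b_2 = 6; c_2 = 1; s_2 = 1; a_3 = 3; b_3 = 5; c_3 = 2; q_3 = 3; t_3 = 1; a_4 = 7; b_4 = 3; c_4 = 8; s_4 = 2; a_5 = 4; b_5 = 1; c_5 = 2; s_5 = 1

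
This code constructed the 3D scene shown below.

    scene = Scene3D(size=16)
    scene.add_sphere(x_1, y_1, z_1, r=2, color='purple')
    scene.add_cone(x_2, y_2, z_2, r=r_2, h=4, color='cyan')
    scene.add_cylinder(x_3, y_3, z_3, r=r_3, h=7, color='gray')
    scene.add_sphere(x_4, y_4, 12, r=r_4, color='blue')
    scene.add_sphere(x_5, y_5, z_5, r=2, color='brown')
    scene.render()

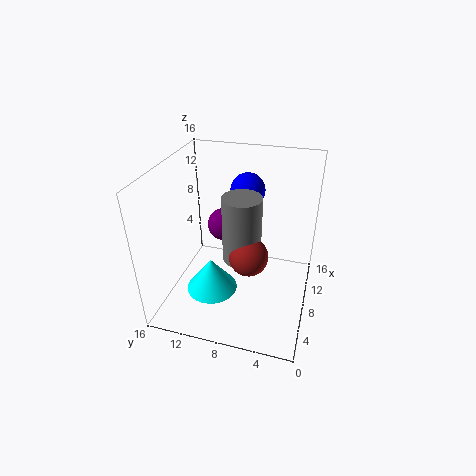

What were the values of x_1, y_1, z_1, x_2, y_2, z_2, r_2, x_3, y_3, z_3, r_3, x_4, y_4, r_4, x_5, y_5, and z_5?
x_1 = 12, y_1 = 11, z_1 = 7, x_2 = 7, y_2 = 11, z_2 = 1, r_2 = 3, x_3 = 6, y_3 = 7, z_3 = 7, r_3 = 2, x_4 = 12, y_4 = 8, r_4 = 2, x_5 = 5, y_5 = 6, z_5 = 8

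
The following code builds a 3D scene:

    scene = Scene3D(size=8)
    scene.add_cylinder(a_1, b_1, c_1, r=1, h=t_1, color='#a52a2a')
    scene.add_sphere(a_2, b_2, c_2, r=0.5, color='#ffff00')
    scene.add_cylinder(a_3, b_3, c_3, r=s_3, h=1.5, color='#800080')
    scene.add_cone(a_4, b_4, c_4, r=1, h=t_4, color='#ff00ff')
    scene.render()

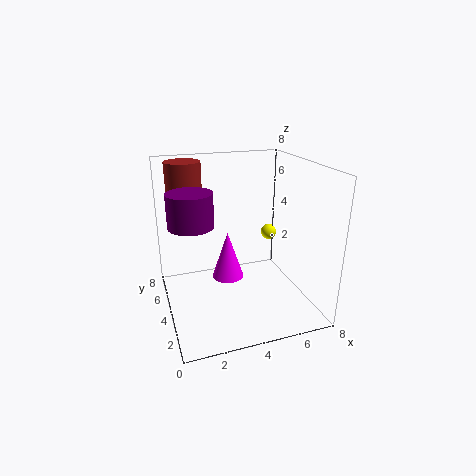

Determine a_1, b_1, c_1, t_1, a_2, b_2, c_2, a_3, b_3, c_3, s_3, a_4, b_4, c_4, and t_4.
a_1 = 1.5
b_1 = 6
c_1 = 6
t_1 = 2
a_2 = 7
b_2 = 6.5
c_2 = 3
a_3 = 1
b_3 = 1.5
c_3 = 6
s_3 = 1
a_4 = 4
b_4 = 6
c_4 = 0.5
t_4 = 3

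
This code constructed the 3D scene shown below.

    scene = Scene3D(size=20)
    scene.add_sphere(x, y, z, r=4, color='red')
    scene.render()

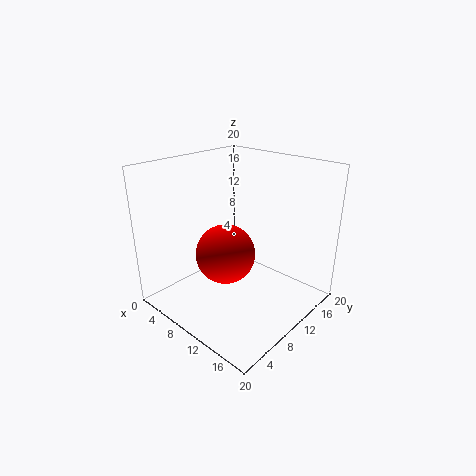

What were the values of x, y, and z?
x = 10
y = 7.5
z = 8.5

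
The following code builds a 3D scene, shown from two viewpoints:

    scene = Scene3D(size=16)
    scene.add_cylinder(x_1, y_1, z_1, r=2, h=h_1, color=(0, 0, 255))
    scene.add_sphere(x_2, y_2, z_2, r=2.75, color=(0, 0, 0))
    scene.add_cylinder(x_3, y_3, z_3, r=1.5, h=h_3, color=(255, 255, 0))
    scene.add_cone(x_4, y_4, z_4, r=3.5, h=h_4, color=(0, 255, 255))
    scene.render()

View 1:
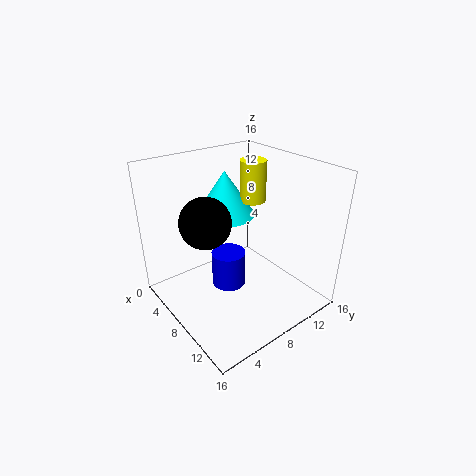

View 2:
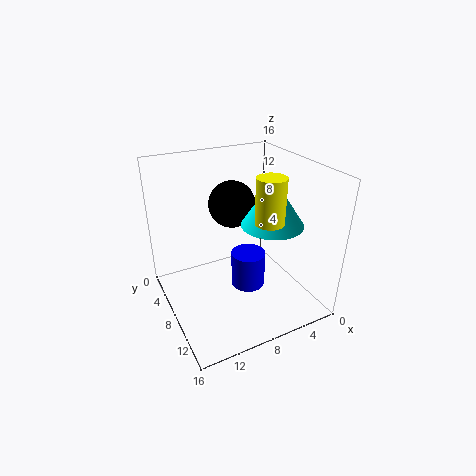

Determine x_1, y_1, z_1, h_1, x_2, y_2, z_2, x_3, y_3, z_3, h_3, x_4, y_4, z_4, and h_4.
x_1 = 6.5
y_1 = 7.75
z_1 = 1.25
h_1 = 4.25
x_2 = 7
y_2 = 4.5
z_2 = 10.5
x_3 = 6.25
y_3 = 11.5
z_3 = 11
h_3 = 4.75
x_4 = 4.25
y_4 = 9
z_4 = 9.25
h_4 = 5.25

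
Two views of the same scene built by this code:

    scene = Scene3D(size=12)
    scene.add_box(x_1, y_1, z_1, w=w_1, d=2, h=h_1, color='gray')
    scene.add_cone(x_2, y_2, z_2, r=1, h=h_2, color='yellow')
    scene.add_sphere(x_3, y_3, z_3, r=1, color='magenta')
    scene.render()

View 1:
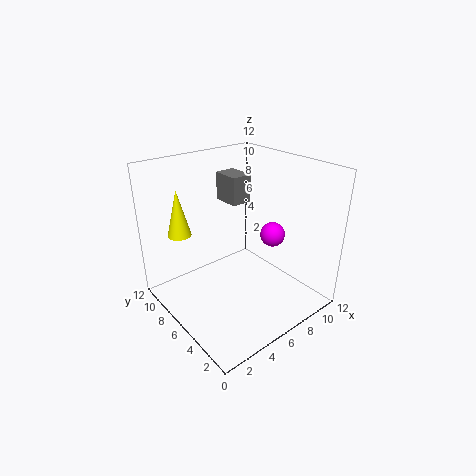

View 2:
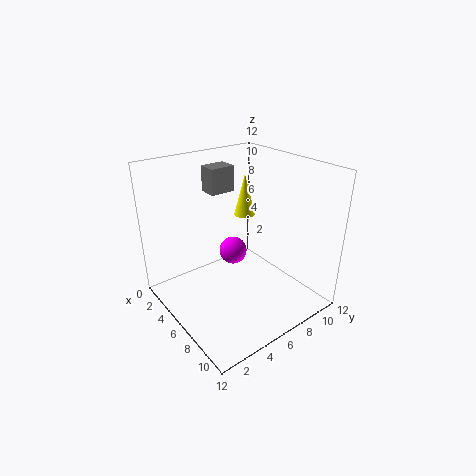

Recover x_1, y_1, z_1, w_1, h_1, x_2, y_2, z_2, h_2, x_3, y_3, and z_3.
x_1 = 4
y_1 = 4
z_1 = 10
w_1 = 1.5
h_1 = 2
x_2 = 2.5
y_2 = 9.5
z_2 = 6
h_2 = 4
x_3 = 8
y_3 = 4
z_3 = 6.5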